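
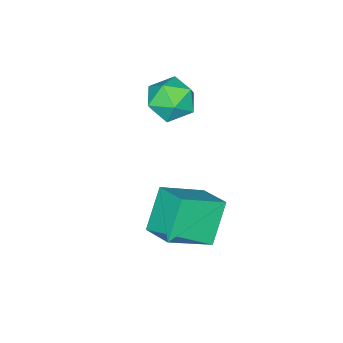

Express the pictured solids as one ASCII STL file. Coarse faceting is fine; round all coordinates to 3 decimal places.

solid 
facet normal -0.586 -0.105 0.804
outer loop
vertex -0.965 2.46 -0.522
vertex -0.51 3.828 -0.011
vertex -2.593 3.399 -1.586
endloop
endfacet
facet normal -0.297 -0.894 -0.334
outer loop
vertex -1.41 3.612 -3.209
vertex -0.965 2.46 -0.522
vertex -2.593 3.399 -1.586
endloop
endfacet
facet normal -0.586 -0.106 0.804
outer loop
vertex -2.593 3.399 -1.586
vertex -0.51 3.828 -0.011
vertex -2.139 4.767 -1.075
endloop
endfacet
facet normal -0.754 0.434 -0.493
outer loop
vertex -2.139 4.767 -1.075
vertex -1.41 3.612 -3.209
vertex -2.593 3.399 -1.586
endloop
endfacet
facet normal 0.754 -0.435 0.493
outer loop
vertex -0.965 2.46 -0.522
vertex 0.673 4.041 -1.634
vertex -0.51 3.828 -0.011
endloop
endfacet
facet normal -0.297 -0.894 -0.334
outer loop
vertex 0.219 2.673 -2.145
vertex -0.965 2.46 -0.522
vertex -1.41 3.612 -3.209
endloop
endfacet
facet normal 0.754 -0.434 0.493
outer loop
vertex 0.219 2.673 -2.145
vertex 0.673 4.041 -1.634
vertex -0.965 2.46 -0.522
endloop
endfacet
facet normal 0.297 0.894 0.334
outer loop
vertex -0.51 3.828 -0.011
vertex 0.673 4.041 -1.634
vertex -2.139 4.767 -1.075
endloop
endfacet
facet normal -0.754 0.435 -0.493
outer loop
vertex -0.955 4.98 -2.698
vertex -1.41 3.612 -3.209
vertex -2.139 4.767 -1.075
endloop
endfacet
facet normal 0.297 0.894 0.334
outer loop
vertex -2.139 4.767 -1.075
vertex 0.673 4.041 -1.634
vertex -0.955 4.98 -2.698
endloop
endfacet
facet normal 0.586 0.105 -0.804
outer loop
vertex -0.955 4.98 -2.698
vertex 0.219 2.673 -2.145
vertex -1.41 3.612 -3.209
endloop
endfacet
facet normal 0.586 0.106 -0.803
outer loop
vertex 0.673 4.041 -1.634
vertex 0.219 2.673 -2.145
vertex -0.955 4.98 -2.698
endloop
endfacet
facet normal -0.333 0.054 0.941
outer loop
vertex -3.902 1.816 2.982
vertex -4.294 0.764 2.904
vertex -3.244 0.948 3.265
endloop
endfacet
facet normal 0.245 0.464 0.851
outer loop
vertex -3.902 1.816 2.982
vertex -3.244 0.948 3.265
vertex -2.819 1.807 2.675
endloop
endfacet
facet normal 0.103 0.936 0.336
outer loop
vertex -3.902 1.816 2.982
vertex -2.819 1.807 2.675
vertex -3.607 2.154 1.95
endloop
endfacet
facet normal -0.563 0.820 0.108
outer loop
vertex -3.902 1.816 2.982
vertex -3.607 2.154 1.95
vertex -4.518 1.51 2.092
endloop
endfacet
facet normal -0.832 0.274 0.482
outer loop
vertex -3.902 1.816 2.982
vertex -4.518 1.51 2.092
vertex -4.294 0.764 2.904
endloop
endfacet
facet normal 0.778 0.046 0.627
outer loop
vertex -2.819 1.807 2.675
vertex -3.244 0.948 3.265
vertex -2.542 0.75 2.408
endloop
endfacet
facet normal -0.157 -0.616 0.772
outer loop
vertex -3.244 0.948 3.265
vertex -4.294 0.764 2.904
vertex -3.453 0.106 2.55
endloop
endfacet
facet normal -0.965 -0.260 0.027
outer loop
vertex -4.294 0.764 2.904
vertex -4.518 1.51 2.092
vertex -4.241 0.453 1.825
endloop
endfacet
facet normal -0.529 0.622 -0.577
outer loop
vertex -4.518 1.51 2.092
vertex -3.607 2.154 1.95
vertex -3.816 1.312 1.235
endloop
endfacet
facet normal 0.547 0.811 -0.207
outer loop
vertex -3.607 2.154 1.95
vertex -2.819 1.807 2.675
vertex -2.766 1.496 1.596
endloop
endfacet
facet normal 0.563 -0.820 -0.108
outer loop
vertex -3.158 0.444 1.518
vertex -2.542 0.75 2.408
vertex -3.453 0.106 2.55
endloop
endfacet
facet normal -0.103 -0.936 -0.336
outer loop
vertex -3.158 0.444 1.518
vertex -3.453 0.106 2.55
vertex -4.241 0.453 1.825
endloop
endfacet
facet normal -0.245 -0.464 -0.851
outer loop
vertex -3.158 0.444 1.518
vertex -4.241 0.453 1.825
vertex -3.816 1.312 1.235
endloop
endfacet
facet normal 0.333 -0.054 -0.941
outer loop
vertex -3.158 0.444 1.518
vertex -3.816 1.312 1.235
vertex -2.766 1.496 1.596
endloop
endfacet
facet normal 0.832 -0.274 -0.482
outer loop
vertex -3.158 0.444 1.518
vertex -2.766 1.496 1.596
vertex -2.542 0.75 2.408
endloop
endfacet
facet normal 0.529 -0.622 0.577
outer loop
vertex -3.453 0.106 2.55
vertex -2.542 0.75 2.408
vertex -3.244 0.948 3.265
endloop
endfacet
facet normal -0.547 -0.811 0.207
outer loop
vertex -4.241 0.453 1.825
vertex -3.453 0.106 2.55
vertex -4.294 0.764 2.904
endloop
endfacet
facet normal -0.778 -0.046 -0.627
outer loop
vertex -3.816 1.312 1.235
vertex -4.241 0.453 1.825
vertex -4.518 1.51 2.092
endloop
endfacet
facet normal 0.157 0.616 -0.772
outer loop
vertex -2.766 1.496 1.596
vertex -3.816 1.312 1.235
vertex -3.607 2.154 1.95
endloop
endfacet
facet normal 0.965 0.260 -0.027
outer loop
vertex -2.542 0.75 2.408
vertex -2.766 1.496 1.596
vertex -2.819 1.807 2.675
endloop
endfacet

endsolid


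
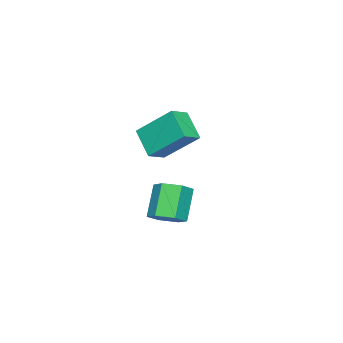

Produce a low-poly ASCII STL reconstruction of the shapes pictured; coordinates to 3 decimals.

solid 
facet normal 0.527 0.092 -0.845
outer loop
vertex 3.324 -0.488 -1.555
vertex 2.602 -0.308 -1.986
vertex 3.06 0.327 -1.631
endloop
endfacet
facet normal 0.792 0.306 0.528
outer loop
vertex 3.324 -0.488 -1.555
vertex 3.06 0.327 -1.631
vertex 2.38 -0.652 -0.043
endloop
endfacet
facet normal 0.793 0.305 0.528
outer loop
vertex 2.38 -0.652 -0.043
vertex 3.06 0.327 -1.631
vertex 2.117 0.163 -0.119
endloop
endfacet
facet normal -0.527 -0.091 0.845
outer loop
vertex 2.38 -0.652 -0.043
vertex 2.117 0.163 -0.119
vertex 1.658 -0.472 -0.474
endloop
endfacet
facet normal 0.527 0.092 -0.845
outer loop
vertex 3.06 0.327 -1.631
vertex 2.602 -0.308 -1.986
vertex 2.338 0.507 -2.062
endloop
endfacet
facet normal 0.131 0.974 0.187
outer loop
vertex 3.06 0.327 -1.631
vertex 2.338 0.507 -2.062
vertex 2.117 0.163 -0.119
endloop
endfacet
facet normal 0.131 0.974 0.187
outer loop
vertex 2.117 0.163 -0.119
vertex 2.338 0.507 -2.062
vertex 1.394 0.343 -0.55
endloop
endfacet
facet normal -0.527 -0.092 0.845
outer loop
vertex 2.117 0.163 -0.119
vertex 1.394 0.343 -0.55
vertex 1.658 -0.472 -0.474
endloop
endfacet
facet normal 0.527 0.092 -0.845
outer loop
vertex 2.338 0.507 -2.062
vertex 2.602 -0.308 -1.986
vertex 1.88 -0.128 -2.417
endloop
endfacet
facet normal -0.662 0.668 -0.341
outer loop
vertex 2.338 0.507 -2.062
vertex 1.88 -0.128 -2.417
vertex 1.394 0.343 -0.55
endloop
endfacet
facet normal -0.662 0.668 -0.341
outer loop
vertex 1.394 0.343 -0.55
vertex 1.88 -0.128 -2.417
vertex 0.936 -0.292 -0.905
endloop
endfacet
facet normal -0.527 -0.092 0.845
outer loop
vertex 1.394 0.343 -0.55
vertex 0.936 -0.292 -0.905
vertex 1.658 -0.472 -0.474
endloop
endfacet
facet normal 0.527 0.091 -0.845
outer loop
vertex 1.88 -0.128 -2.417
vertex 2.602 -0.308 -1.986
vertex 2.143 -0.943 -2.341
endloop
endfacet
facet normal -0.793 -0.305 -0.528
outer loop
vertex 1.88 -0.128 -2.417
vertex 2.143 -0.943 -2.341
vertex 0.936 -0.292 -0.905
endloop
endfacet
facet normal -0.793 -0.306 -0.527
outer loop
vertex 0.936 -0.292 -0.905
vertex 2.143 -0.943 -2.341
vertex 1.2 -1.107 -0.829
endloop
endfacet
facet normal -0.527 -0.092 0.845
outer loop
vertex 0.936 -0.292 -0.905
vertex 1.2 -1.107 -0.829
vertex 1.658 -0.472 -0.474
endloop
endfacet
facet normal 0.527 0.092 -0.845
outer loop
vertex 2.143 -0.943 -2.341
vertex 2.602 -0.308 -1.986
vertex 2.866 -1.123 -1.91
endloop
endfacet
facet normal -0.131 -0.974 -0.187
outer loop
vertex 2.143 -0.943 -2.341
vertex 2.866 -1.123 -1.91
vertex 1.2 -1.107 -0.829
endloop
endfacet
facet normal -0.131 -0.974 -0.187
outer loop
vertex 1.2 -1.107 -0.829
vertex 2.866 -1.123 -1.91
vertex 1.922 -1.287 -0.398
endloop
endfacet
facet normal -0.527 -0.092 0.845
outer loop
vertex 1.2 -1.107 -0.829
vertex 1.922 -1.287 -0.398
vertex 1.658 -0.472 -0.474
endloop
endfacet
facet normal 0.527 0.092 -0.845
outer loop
vertex 2.866 -1.123 -1.91
vertex 2.602 -0.308 -1.986
vertex 3.324 -0.488 -1.555
endloop
endfacet
facet normal 0.662 -0.668 0.341
outer loop
vertex 2.866 -1.123 -1.91
vertex 3.324 -0.488 -1.555
vertex 1.922 -1.287 -0.398
endloop
endfacet
facet normal 0.662 -0.668 0.341
outer loop
vertex 1.922 -1.287 -0.398
vertex 3.324 -0.488 -1.555
vertex 2.38 -0.652 -0.043
endloop
endfacet
facet normal -0.527 -0.092 0.845
outer loop
vertex 1.922 -1.287 -0.398
vertex 2.38 -0.652 -0.043
vertex 1.658 -0.472 -0.474
endloop
endfacet
facet normal -0.421 -0.592 0.687
outer loop
vertex 3.332 0.297 4.565
vertex 2.416 0.55 4.222
vertex 3.392 -1.327 3.203
endloop
endfacet
facet normal 0.907 -0.251 0.339
outer loop
vertex 4.044 -0.41 2.138
vertex 3.332 0.297 4.565
vertex 3.392 -1.327 3.203
endloop
endfacet
facet normal -0.420 -0.592 0.688
outer loop
vertex 3.392 -1.327 3.203
vertex 2.416 0.55 4.222
vertex 2.476 -1.074 2.861
endloop
endfacet
facet normal 0.028 -0.766 -0.642
outer loop
vertex 2.476 -1.074 2.861
vertex 4.044 -0.41 2.138
vertex 3.392 -1.327 3.203
endloop
endfacet
facet normal -0.029 0.766 0.642
outer loop
vertex 3.332 0.297 4.565
vertex 3.068 1.467 3.157
vertex 2.416 0.55 4.222
endloop
endfacet
facet normal 0.907 -0.251 0.339
outer loop
vertex 3.984 1.214 3.499
vertex 3.332 0.297 4.565
vertex 4.044 -0.41 2.138
endloop
endfacet
facet normal -0.028 0.766 0.642
outer loop
vertex 3.984 1.214 3.499
vertex 3.068 1.467 3.157
vertex 3.332 0.297 4.565
endloop
endfacet
facet normal -0.907 0.251 -0.339
outer loop
vertex 2.416 0.55 4.222
vertex 3.068 1.467 3.157
vertex 2.476 -1.074 2.861
endloop
endfacet
facet normal 0.029 -0.766 -0.642
outer loop
vertex 3.128 -0.157 1.795
vertex 4.044 -0.41 2.138
vertex 2.476 -1.074 2.861
endloop
endfacet
facet normal -0.907 0.251 -0.339
outer loop
vertex 2.476 -1.074 2.861
vertex 3.068 1.467 3.157
vertex 3.128 -0.157 1.795
endloop
endfacet
facet normal 0.421 0.592 -0.688
outer loop
vertex 3.128 -0.157 1.795
vertex 3.984 1.214 3.499
vertex 4.044 -0.41 2.138
endloop
endfacet
facet normal 0.420 0.592 -0.688
outer loop
vertex 3.068 1.467 3.157
vertex 3.984 1.214 3.499
vertex 3.128 -0.157 1.795
endloop
endfacet

endsolid


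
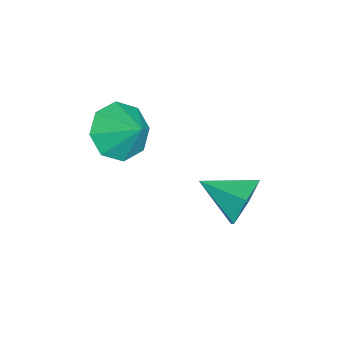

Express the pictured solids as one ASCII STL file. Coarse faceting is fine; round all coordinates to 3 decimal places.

solid 
facet normal -0.476 -0.603 -0.640
outer loop
vertex -0.997 -2.818 -1.183
vertex -1.682 -3.02 -0.484
vertex -1.587 -2.331 -1.203
endloop
endfacet
facet normal 0.624 0.747 -0.228
outer loop
vertex -0.997 -2.818 -1.183
vertex -1.587 -2.331 -1.203
vertex -1.098 -2.28 0.304
endloop
endfacet
facet normal -0.476 -0.603 -0.640
outer loop
vertex -1.587 -2.331 -1.203
vertex -1.682 -3.02 -0.484
vertex -2.233 -2.248 -0.801
endloop
endfacet
facet normal 0.089 0.994 -0.062
outer loop
vertex -1.587 -2.331 -1.203
vertex -2.233 -2.248 -0.801
vertex -1.098 -2.28 0.304
endloop
endfacet
facet normal -0.475 -0.602 -0.642
outer loop
vertex -2.233 -2.248 -0.801
vertex -1.682 -3.02 -0.484
vertex -2.557 -2.618 -0.214
endloop
endfacet
facet normal -0.331 0.870 0.365
outer loop
vertex -2.233 -2.248 -0.801
vertex -2.557 -2.618 -0.214
vertex -1.098 -2.28 0.304
endloop
endfacet
facet normal -0.475 -0.603 -0.641
outer loop
vertex -2.557 -2.618 -0.214
vertex -1.682 -3.02 -0.484
vertex -2.368 -3.223 0.215
endloop
endfacet
facet normal -0.390 0.449 0.804
outer loop
vertex -2.557 -2.618 -0.214
vertex -2.368 -3.223 0.215
vertex -1.098 -2.28 0.304
endloop
endfacet
facet normal -0.476 -0.602 -0.642
outer loop
vertex -2.368 -3.223 0.215
vertex -1.682 -3.02 -0.484
vertex -1.778 -3.71 0.234
endloop
endfacet
facet normal -0.052 -0.024 0.998
outer loop
vertex -2.368 -3.223 0.215
vertex -1.778 -3.71 0.234
vertex -1.098 -2.28 0.304
endloop
endfacet
facet normal -0.476 -0.602 -0.642
outer loop
vertex -1.778 -3.71 0.234
vertex -1.682 -3.02 -0.484
vertex -1.132 -3.793 -0.167
endloop
endfacet
facet normal 0.482 -0.270 0.833
outer loop
vertex -1.778 -3.71 0.234
vertex -1.132 -3.793 -0.167
vertex -1.098 -2.28 0.304
endloop
endfacet
facet normal -0.476 -0.602 -0.641
outer loop
vertex -1.132 -3.793 -0.167
vertex -1.682 -3.02 -0.484
vertex -0.808 -3.423 -0.755
endloop
endfacet
facet normal 0.902 -0.146 0.405
outer loop
vertex -1.132 -3.793 -0.167
vertex -0.808 -3.423 -0.755
vertex -1.098 -2.28 0.304
endloop
endfacet
facet normal -0.476 -0.602 -0.641
outer loop
vertex -0.808 -3.423 -0.755
vertex -1.682 -3.02 -0.484
vertex -0.997 -2.818 -1.183
endloop
endfacet
facet normal 0.961 0.276 -0.034
outer loop
vertex -0.808 -3.423 -0.755
vertex -0.997 -2.818 -1.183
vertex -1.098 -2.28 0.304
endloop
endfacet
facet normal 0.205 0.915 -0.347
outer loop
vertex -0.853 0.755 -2.513
vertex -1.455 0.621 -3.222
vertex -1.756 0.995 -2.413
endloop
endfacet
facet normal 0.066 -0.160 0.985
outer loop
vertex -0.853 0.755 -2.513
vertex -1.756 0.995 -2.413
vertex -1.765 -0.761 -2.698
endloop
endfacet
facet normal 0.205 0.915 -0.347
outer loop
vertex -1.756 0.995 -2.413
vertex -1.455 0.621 -3.222
vertex -2.359 0.861 -3.122
endloop
endfacet
facet normal -0.748 -0.103 0.656
outer loop
vertex -1.756 0.995 -2.413
vertex -2.359 0.861 -3.122
vertex -1.765 -0.761 -2.698
endloop
endfacet
facet normal 0.205 0.915 -0.346
outer loop
vertex -2.359 0.861 -3.122
vertex -1.455 0.621 -3.222
vertex -2.058 0.488 -3.93
endloop
endfacet
facet normal -0.911 -0.377 -0.165
outer loop
vertex -2.359 0.861 -3.122
vertex -2.058 0.488 -3.93
vertex -1.765 -0.761 -2.698
endloop
endfacet
facet normal 0.205 0.915 -0.346
outer loop
vertex -2.058 0.488 -3.93
vertex -1.455 0.621 -3.222
vertex -1.155 0.248 -4.03
endloop
endfacet
facet normal -0.261 -0.708 -0.656
outer loop
vertex -2.058 0.488 -3.93
vertex -1.155 0.248 -4.03
vertex -1.765 -0.761 -2.698
endloop
endfacet
facet normal 0.205 0.915 -0.346
outer loop
vertex -1.155 0.248 -4.03
vertex -1.455 0.621 -3.222
vertex -0.552 0.381 -3.322
endloop
endfacet
facet normal 0.553 -0.766 -0.327
outer loop
vertex -1.155 0.248 -4.03
vertex -0.552 0.381 -3.322
vertex -1.765 -0.761 -2.698
endloop
endfacet
facet normal 0.205 0.915 -0.347
outer loop
vertex -0.552 0.381 -3.322
vertex -1.455 0.621 -3.222
vertex -0.853 0.755 -2.513
endloop
endfacet
facet normal 0.717 -0.492 0.494
outer loop
vertex -0.552 0.381 -3.322
vertex -0.853 0.755 -2.513
vertex -1.765 -0.761 -2.698
endloop
endfacet

endsolid


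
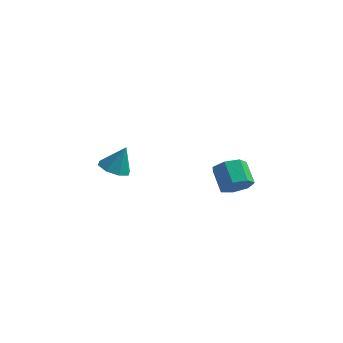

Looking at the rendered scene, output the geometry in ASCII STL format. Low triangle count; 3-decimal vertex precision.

solid 
facet normal 0.547 -0.552 -0.630
outer loop
vertex 4.207 2.562 -0.55
vertex 3.539 2.688 -1.241
vertex 4.316 3.234 -1.044
endloop
endfacet
facet normal 0.827 0.240 0.509
outer loop
vertex 4.207 2.562 -0.55
vertex 4.316 3.234 -1.044
vertex 3.369 3.406 0.413
endloop
endfacet
facet normal 0.827 0.239 0.509
outer loop
vertex 3.369 3.406 0.413
vertex 4.316 3.234 -1.044
vertex 3.479 4.078 -0.081
endloop
endfacet
facet normal -0.547 0.552 0.629
outer loop
vertex 3.369 3.406 0.413
vertex 3.479 4.078 -0.081
vertex 2.701 3.532 -0.279
endloop
endfacet
facet normal 0.547 -0.552 -0.629
outer loop
vertex 4.316 3.234 -1.044
vertex 3.539 2.688 -1.241
vertex 3.84 3.495 -1.687
endloop
endfacet
facet normal 0.617 0.774 -0.142
outer loop
vertex 4.316 3.234 -1.044
vertex 3.84 3.495 -1.687
vertex 3.479 4.078 -0.081
endloop
endfacet
facet normal 0.616 0.775 -0.143
outer loop
vertex 3.479 4.078 -0.081
vertex 3.84 3.495 -1.687
vertex 3.002 4.339 -0.724
endloop
endfacet
facet normal -0.547 0.551 0.630
outer loop
vertex 3.479 4.078 -0.081
vertex 3.002 4.339 -0.724
vertex 2.701 3.532 -0.279
endloop
endfacet
facet normal 0.547 -0.552 -0.629
outer loop
vertex 3.84 3.495 -1.687
vertex 3.539 2.688 -1.241
vertex 3.137 3.149 -1.995
endloop
endfacet
facet normal -0.057 0.726 -0.686
outer loop
vertex 3.84 3.495 -1.687
vertex 3.137 3.149 -1.995
vertex 3.002 4.339 -0.724
endloop
endfacet
facet normal -0.057 0.726 -0.686
outer loop
vertex 3.002 4.339 -0.724
vertex 3.137 3.149 -1.995
vertex 2.3 3.993 -1.032
endloop
endfacet
facet normal -0.548 0.551 0.629
outer loop
vertex 3.002 4.339 -0.724
vertex 2.3 3.993 -1.032
vertex 2.701 3.532 -0.279
endloop
endfacet
facet normal 0.548 -0.551 -0.629
outer loop
vertex 3.137 3.149 -1.995
vertex 3.539 2.688 -1.241
vertex 2.737 2.455 -1.735
endloop
endfacet
facet normal -0.689 0.130 -0.713
outer loop
vertex 3.137 3.149 -1.995
vertex 2.737 2.455 -1.735
vertex 2.3 3.993 -1.032
endloop
endfacet
facet normal -0.688 0.131 -0.713
outer loop
vertex 2.3 3.993 -1.032
vertex 2.737 2.455 -1.735
vertex 1.899 3.299 -0.772
endloop
endfacet
facet normal -0.547 0.552 0.629
outer loop
vertex 2.3 3.993 -1.032
vertex 1.899 3.299 -0.772
vertex 2.701 3.532 -0.279
endloop
endfacet
facet normal 0.548 -0.552 -0.629
outer loop
vertex 2.737 2.455 -1.735
vertex 3.539 2.688 -1.241
vertex 2.94 1.937 -1.103
endloop
endfacet
facet normal -0.801 -0.563 -0.204
outer loop
vertex 2.737 2.455 -1.735
vertex 2.94 1.937 -1.103
vertex 1.899 3.299 -0.772
endloop
endfacet
facet normal -0.801 -0.563 -0.203
outer loop
vertex 1.899 3.299 -0.772
vertex 2.94 1.937 -1.103
vertex 2.103 2.781 -0.141
endloop
endfacet
facet normal -0.547 0.551 0.630
outer loop
vertex 1.899 3.299 -0.772
vertex 2.103 2.781 -0.141
vertex 2.701 3.532 -0.279
endloop
endfacet
facet normal 0.547 -0.552 -0.630
outer loop
vertex 2.94 1.937 -1.103
vertex 3.539 2.688 -1.241
vertex 3.595 1.984 -0.576
endloop
endfacet
facet normal -0.310 -0.832 0.460
outer loop
vertex 2.94 1.937 -1.103
vertex 3.595 1.984 -0.576
vertex 2.103 2.781 -0.141
endloop
endfacet
facet normal -0.310 -0.832 0.460
outer loop
vertex 2.103 2.781 -0.141
vertex 3.595 1.984 -0.576
vertex 2.757 2.829 0.387
endloop
endfacet
facet normal -0.548 0.552 0.629
outer loop
vertex 2.103 2.781 -0.141
vertex 2.757 2.829 0.387
vertex 2.701 3.532 -0.279
endloop
endfacet
facet normal 0.547 -0.551 -0.630
outer loop
vertex 3.595 1.984 -0.576
vertex 3.539 2.688 -1.241
vertex 4.207 2.562 -0.55
endloop
endfacet
facet normal 0.415 -0.474 0.777
outer loop
vertex 3.595 1.984 -0.576
vertex 4.207 2.562 -0.55
vertex 2.757 2.829 0.387
endloop
endfacet
facet normal 0.414 -0.475 0.777
outer loop
vertex 2.757 2.829 0.387
vertex 4.207 2.562 -0.55
vertex 3.369 3.406 0.413
endloop
endfacet
facet normal -0.547 0.552 0.629
outer loop
vertex 2.757 2.829 0.387
vertex 3.369 3.406 0.413
vertex 2.701 3.532 -0.279
endloop
endfacet
facet normal -0.334 -0.226 -0.915
outer loop
vertex -3.078 3.378 -1.935
vertex -3.724 2.767 -1.548
vertex -3.724 3.709 -1.781
endloop
endfacet
facet normal 0.475 0.872 0.120
outer loop
vertex -3.078 3.378 -1.935
vertex -3.724 3.709 -1.781
vertex -3.156 3.153 0.008
endloop
endfacet
facet normal -0.334 -0.226 -0.915
outer loop
vertex -3.724 3.709 -1.781
vertex -3.724 2.767 -1.548
vertex -4.371 3.488 -1.49
endloop
endfacet
facet normal -0.164 0.926 0.340
outer loop
vertex -3.724 3.709 -1.781
vertex -4.371 3.488 -1.49
vertex -3.156 3.153 0.008
endloop
endfacet
facet normal -0.335 -0.227 -0.915
outer loop
vertex -4.371 3.488 -1.49
vertex -3.724 2.767 -1.548
vertex -4.638 2.845 -1.233
endloop
endfacet
facet normal -0.615 0.499 0.610
outer loop
vertex -4.371 3.488 -1.49
vertex -4.638 2.845 -1.233
vertex -3.156 3.153 0.008
endloop
endfacet
facet normal -0.335 -0.227 -0.915
outer loop
vertex -4.638 2.845 -1.233
vertex -3.724 2.767 -1.548
vertex -4.371 2.157 -1.16
endloop
endfacet
facet normal -0.615 -0.157 0.773
outer loop
vertex -4.638 2.845 -1.233
vertex -4.371 2.157 -1.16
vertex -3.156 3.153 0.008
endloop
endfacet
facet normal -0.334 -0.227 -0.915
outer loop
vertex -4.371 2.157 -1.16
vertex -3.724 2.767 -1.548
vertex -3.724 1.826 -1.314
endloop
endfacet
facet normal -0.163 -0.660 0.733
outer loop
vertex -4.371 2.157 -1.16
vertex -3.724 1.826 -1.314
vertex -3.156 3.153 0.008
endloop
endfacet
facet normal -0.334 -0.227 -0.915
outer loop
vertex -3.724 1.826 -1.314
vertex -3.724 2.767 -1.548
vertex -3.078 2.047 -1.605
endloop
endfacet
facet normal 0.476 -0.715 0.513
outer loop
vertex -3.724 1.826 -1.314
vertex -3.078 2.047 -1.605
vertex -3.156 3.153 0.008
endloop
endfacet
facet normal -0.334 -0.227 -0.915
outer loop
vertex -3.078 2.047 -1.605
vertex -3.724 2.767 -1.548
vertex -2.81 2.689 -1.862
endloop
endfacet
facet normal 0.926 -0.289 0.243
outer loop
vertex -3.078 2.047 -1.605
vertex -2.81 2.689 -1.862
vertex -3.156 3.153 0.008
endloop
endfacet
facet normal -0.334 -0.227 -0.915
outer loop
vertex -2.81 2.689 -1.862
vertex -3.724 2.767 -1.548
vertex -3.078 3.378 -1.935
endloop
endfacet
facet normal 0.926 0.369 0.080
outer loop
vertex -2.81 2.689 -1.862
vertex -3.078 3.378 -1.935
vertex -3.156 3.153 0.008
endloop
endfacet

endsolid


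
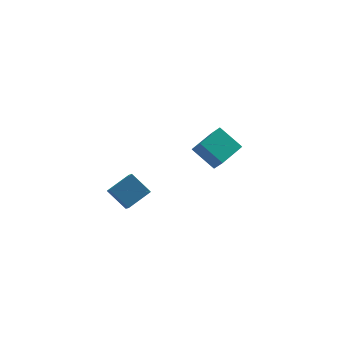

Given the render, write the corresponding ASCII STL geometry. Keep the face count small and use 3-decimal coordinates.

solid 
facet normal -0.526 0.602 0.601
outer loop
vertex 2.262 1.805 -2.805
vertex 3.846 2.881 -2.497
vertex 1.986 2.471 -3.713
endloop
endfacet
facet normal -0.817 -0.555 -0.159
outer loop
vertex 2.974 1.339 -4.843
vertex 2.262 1.805 -2.805
vertex 1.986 2.471 -3.713
endloop
endfacet
facet normal -0.526 0.602 0.601
outer loop
vertex 1.986 2.471 -3.713
vertex 3.846 2.881 -2.497
vertex 3.57 3.547 -3.405
endloop
endfacet
facet normal -0.238 0.574 -0.783
outer loop
vertex 3.57 3.547 -3.405
vertex 2.974 1.339 -4.843
vertex 1.986 2.471 -3.713
endloop
endfacet
facet normal 0.238 -0.574 0.783
outer loop
vertex 2.262 1.805 -2.805
vertex 4.834 1.749 -3.627
vertex 3.846 2.881 -2.497
endloop
endfacet
facet normal -0.817 -0.555 -0.159
outer loop
vertex 3.25 0.673 -3.935
vertex 2.262 1.805 -2.805
vertex 2.974 1.339 -4.843
endloop
endfacet
facet normal 0.238 -0.574 0.783
outer loop
vertex 3.25 0.673 -3.935
vertex 4.834 1.749 -3.627
vertex 2.262 1.805 -2.805
endloop
endfacet
facet normal 0.817 0.555 0.159
outer loop
vertex 3.846 2.881 -2.497
vertex 4.834 1.749 -3.627
vertex 3.57 3.547 -3.405
endloop
endfacet
facet normal -0.238 0.574 -0.783
outer loop
vertex 4.558 2.415 -4.535
vertex 2.974 1.339 -4.843
vertex 3.57 3.547 -3.405
endloop
endfacet
facet normal 0.817 0.555 0.159
outer loop
vertex 3.57 3.547 -3.405
vertex 4.834 1.749 -3.627
vertex 4.558 2.415 -4.535
endloop
endfacet
facet normal 0.526 -0.602 -0.601
outer loop
vertex 4.558 2.415 -4.535
vertex 3.25 0.673 -3.935
vertex 2.974 1.339 -4.843
endloop
endfacet
facet normal 0.526 -0.602 -0.601
outer loop
vertex 4.834 1.749 -3.627
vertex 3.25 0.673 -3.935
vertex 4.558 2.415 -4.535
endloop
endfacet
facet normal -0.497 0.599 0.628
outer loop
vertex -4.615 -3.315 -1.393
vertex -3.233 -2.882 -0.713
vertex -4.507 -2.358 -2.221
endloop
endfacet
facet normal -0.864 -0.271 -0.425
outer loop
vertex -3.727 -3.298 -3.207
vertex -4.615 -3.315 -1.393
vertex -4.507 -2.358 -2.221
endloop
endfacet
facet normal -0.497 0.599 0.628
outer loop
vertex -4.507 -2.358 -2.221
vertex -3.233 -2.882 -0.713
vertex -3.126 -1.925 -1.541
endloop
endfacet
facet normal 0.085 0.754 -0.652
outer loop
vertex -3.126 -1.925 -1.541
vertex -3.727 -3.298 -3.207
vertex -4.507 -2.358 -2.221
endloop
endfacet
facet normal -0.085 -0.754 0.652
outer loop
vertex -4.615 -3.315 -1.393
vertex -2.453 -3.822 -1.699
vertex -3.233 -2.882 -0.713
endloop
endfacet
facet normal -0.863 -0.271 -0.425
outer loop
vertex -3.834 -4.255 -2.379
vertex -4.615 -3.315 -1.393
vertex -3.727 -3.298 -3.207
endloop
endfacet
facet normal -0.085 -0.754 0.652
outer loop
vertex -3.834 -4.255 -2.379
vertex -2.453 -3.822 -1.699
vertex -4.615 -3.315 -1.393
endloop
endfacet
facet normal 0.864 0.271 0.425
outer loop
vertex -3.233 -2.882 -0.713
vertex -2.453 -3.822 -1.699
vertex -3.126 -1.925 -1.541
endloop
endfacet
facet normal 0.084 0.754 -0.652
outer loop
vertex -2.345 -2.865 -2.527
vertex -3.727 -3.298 -3.207
vertex -3.126 -1.925 -1.541
endloop
endfacet
facet normal 0.863 0.271 0.426
outer loop
vertex -3.126 -1.925 -1.541
vertex -2.453 -3.822 -1.699
vertex -2.345 -2.865 -2.527
endloop
endfacet
facet normal 0.497 -0.599 -0.628
outer loop
vertex -2.345 -2.865 -2.527
vertex -3.834 -4.255 -2.379
vertex -3.727 -3.298 -3.207
endloop
endfacet
facet normal 0.497 -0.599 -0.628
outer loop
vertex -2.453 -3.822 -1.699
vertex -3.834 -4.255 -2.379
vertex -2.345 -2.865 -2.527
endloop
endfacet

endsolid


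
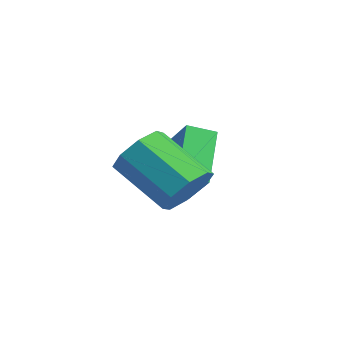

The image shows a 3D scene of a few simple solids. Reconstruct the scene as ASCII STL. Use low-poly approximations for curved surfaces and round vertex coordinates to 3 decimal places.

solid 
facet normal 0.839 0.199 -0.506
outer loop
vertex -0.659 -3.301 -1.529
vertex -1.163 -2.938 -2.221
vertex -0.774 -2.604 -1.445
endloop
endfacet
facet normal 0.520 -0.017 0.854
outer loop
vertex -0.659 -3.301 -1.529
vertex -0.774 -2.604 -1.445
vertex -2.353 -3.706 -0.507
endloop
endfacet
facet normal 0.519 -0.017 0.855
outer loop
vertex -2.353 -3.706 -0.507
vertex -0.774 -2.604 -1.445
vertex -2.469 -3.009 -0.423
endloop
endfacet
facet normal -0.839 -0.201 0.506
outer loop
vertex -2.353 -3.706 -0.507
vertex -2.469 -3.009 -0.423
vertex -2.857 -3.342 -1.199
endloop
endfacet
facet normal 0.839 0.200 -0.506
outer loop
vertex -0.774 -2.604 -1.445
vertex -1.163 -2.938 -2.221
vertex -1.117 -2.102 -1.815
endloop
endfacet
facet normal 0.253 0.680 0.688
outer loop
vertex -0.774 -2.604 -1.445
vertex -1.117 -2.102 -1.815
vertex -2.469 -3.009 -0.423
endloop
endfacet
facet normal 0.253 0.680 0.688
outer loop
vertex -2.469 -3.009 -0.423
vertex -1.117 -2.102 -1.815
vertex -2.812 -2.507 -0.793
endloop
endfacet
facet normal -0.839 -0.201 0.506
outer loop
vertex -2.469 -3.009 -0.423
vertex -2.812 -2.507 -0.793
vertex -2.857 -3.342 -1.199
endloop
endfacet
facet normal 0.839 0.200 -0.506
outer loop
vertex -1.117 -2.102 -1.815
vertex -1.163 -2.938 -2.221
vertex -1.487 -2.09 -2.423
endloop
endfacet
facet normal -0.163 0.980 0.118
outer loop
vertex -1.117 -2.102 -1.815
vertex -1.487 -2.09 -2.423
vertex -2.812 -2.507 -0.793
endloop
endfacet
facet normal -0.162 0.980 0.119
outer loop
vertex -2.812 -2.507 -0.793
vertex -1.487 -2.09 -2.423
vertex -3.182 -2.494 -1.401
endloop
endfacet
facet normal -0.839 -0.201 0.506
outer loop
vertex -2.812 -2.507 -0.793
vertex -3.182 -2.494 -1.401
vertex -2.857 -3.342 -1.199
endloop
endfacet
facet normal 0.839 0.200 -0.506
outer loop
vertex -1.487 -2.09 -2.423
vertex -1.163 -2.938 -2.221
vertex -1.667 -2.574 -2.913
endloop
endfacet
facet normal -0.482 0.705 -0.520
outer loop
vertex -1.487 -2.09 -2.423
vertex -1.667 -2.574 -2.913
vertex -3.182 -2.494 -1.401
endloop
endfacet
facet normal -0.483 0.704 -0.521
outer loop
vertex -3.182 -2.494 -1.401
vertex -1.667 -2.574 -2.913
vertex -3.361 -2.979 -1.891
endloop
endfacet
facet normal -0.839 -0.201 0.506
outer loop
vertex -3.182 -2.494 -1.401
vertex -3.361 -2.979 -1.891
vertex -2.857 -3.342 -1.199
endloop
endfacet
facet normal 0.839 0.201 -0.506
outer loop
vertex -1.667 -2.574 -2.913
vertex -1.163 -2.938 -2.221
vertex -1.551 -3.271 -2.997
endloop
endfacet
facet normal -0.519 0.017 -0.854
outer loop
vertex -1.667 -2.574 -2.913
vertex -1.551 -3.271 -2.997
vertex -3.361 -2.979 -1.891
endloop
endfacet
facet normal -0.519 0.017 -0.854
outer loop
vertex -3.361 -2.979 -1.891
vertex -1.551 -3.271 -2.997
vertex -3.246 -3.676 -1.975
endloop
endfacet
facet normal -0.839 -0.199 0.506
outer loop
vertex -3.361 -2.979 -1.891
vertex -3.246 -3.676 -1.975
vertex -2.857 -3.342 -1.199
endloop
endfacet
facet normal 0.839 0.201 -0.506
outer loop
vertex -1.551 -3.271 -2.997
vertex -1.163 -2.938 -2.221
vertex -1.208 -3.773 -2.627
endloop
endfacet
facet normal -0.253 -0.680 -0.688
outer loop
vertex -1.551 -3.271 -2.997
vertex -1.208 -3.773 -2.627
vertex -3.246 -3.676 -1.975
endloop
endfacet
facet normal -0.253 -0.680 -0.688
outer loop
vertex -3.246 -3.676 -1.975
vertex -1.208 -3.773 -2.627
vertex -2.903 -4.178 -1.605
endloop
endfacet
facet normal -0.839 -0.200 0.506
outer loop
vertex -3.246 -3.676 -1.975
vertex -2.903 -4.178 -1.605
vertex -2.857 -3.342 -1.199
endloop
endfacet
facet normal 0.839 0.201 -0.506
outer loop
vertex -1.208 -3.773 -2.627
vertex -1.163 -2.938 -2.221
vertex -0.838 -3.786 -2.019
endloop
endfacet
facet normal 0.162 -0.980 -0.120
outer loop
vertex -1.208 -3.773 -2.627
vertex -0.838 -3.786 -2.019
vertex -2.903 -4.178 -1.605
endloop
endfacet
facet normal 0.162 -0.980 -0.118
outer loop
vertex -2.903 -4.178 -1.605
vertex -0.838 -3.786 -2.019
vertex -2.533 -4.19 -0.997
endloop
endfacet
facet normal -0.839 -0.200 0.506
outer loop
vertex -2.903 -4.178 -1.605
vertex -2.533 -4.19 -0.997
vertex -2.857 -3.342 -1.199
endloop
endfacet
facet normal 0.839 0.201 -0.506
outer loop
vertex -0.838 -3.786 -2.019
vertex -1.163 -2.938 -2.221
vertex -0.659 -3.301 -1.529
endloop
endfacet
facet normal 0.482 -0.704 0.521
outer loop
vertex -0.838 -3.786 -2.019
vertex -0.659 -3.301 -1.529
vertex -2.533 -4.19 -0.997
endloop
endfacet
facet normal 0.482 -0.705 0.520
outer loop
vertex -2.533 -4.19 -0.997
vertex -0.659 -3.301 -1.529
vertex -2.353 -3.706 -0.507
endloop
endfacet
facet normal -0.839 -0.200 0.506
outer loop
vertex -2.533 -4.19 -0.997
vertex -2.353 -3.706 -0.507
vertex -2.857 -3.342 -1.199
endloop
endfacet
facet normal -0.488 -0.802 0.344
outer loop
vertex -3.093 -1.795 -2.839
vertex -4.212 -0.6 -1.639
vertex -4.217 -1.63 -4.051
endloop
endfacet
facet normal 0.551 -0.589 -0.591
outer loop
vertex -3.748 -0.86 -4.381
vertex -3.093 -1.795 -2.839
vertex -4.217 -1.63 -4.051
endloop
endfacet
facet normal -0.488 -0.802 0.344
outer loop
vertex -4.217 -1.63 -4.051
vertex -4.212 -0.6 -1.639
vertex -5.335 -0.435 -2.85
endloop
endfacet
facet normal -0.677 0.100 -0.729
outer loop
vertex -5.335 -0.435 -2.85
vertex -3.748 -0.86 -4.381
vertex -4.217 -1.63 -4.051
endloop
endfacet
facet normal 0.676 -0.099 0.730
outer loop
vertex -3.093 -1.795 -2.839
vertex -3.743 0.17 -1.969
vertex -4.212 -0.6 -1.639
endloop
endfacet
facet normal 0.551 -0.589 -0.591
outer loop
vertex -2.625 -1.025 -3.17
vertex -3.093 -1.795 -2.839
vertex -3.748 -0.86 -4.381
endloop
endfacet
facet normal 0.678 -0.099 0.729
outer loop
vertex -2.625 -1.025 -3.17
vertex -3.743 0.17 -1.969
vertex -3.093 -1.795 -2.839
endloop
endfacet
facet normal -0.551 0.589 0.591
outer loop
vertex -4.212 -0.6 -1.639
vertex -3.743 0.17 -1.969
vertex -5.335 -0.435 -2.85
endloop
endfacet
facet normal -0.677 0.098 -0.729
outer loop
vertex -4.867 0.335 -3.181
vertex -3.748 -0.86 -4.381
vertex -5.335 -0.435 -2.85
endloop
endfacet
facet normal -0.551 0.589 0.591
outer loop
vertex -5.335 -0.435 -2.85
vertex -3.743 0.17 -1.969
vertex -4.867 0.335 -3.181
endloop
endfacet
facet normal 0.488 0.802 -0.344
outer loop
vertex -4.867 0.335 -3.181
vertex -2.625 -1.025 -3.17
vertex -3.748 -0.86 -4.381
endloop
endfacet
facet normal 0.488 0.802 -0.344
outer loop
vertex -3.743 0.17 -1.969
vertex -2.625 -1.025 -3.17
vertex -4.867 0.335 -3.181
endloop
endfacet

endsolid


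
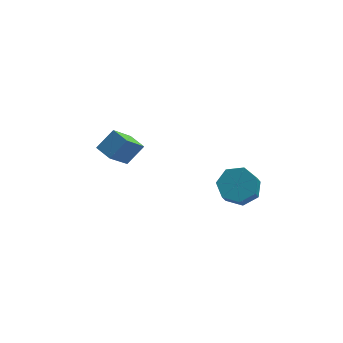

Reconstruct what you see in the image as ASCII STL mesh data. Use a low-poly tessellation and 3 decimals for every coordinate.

solid 
facet normal 0.155 0.600 -0.785
outer loop
vertex 3.108 -1.333 0.763
vertex 2.241 -1.495 0.468
vertex 2.544 -0.826 1.039
endloop
endfacet
facet normal 0.698 0.496 0.516
outer loop
vertex 3.108 -1.333 0.763
vertex 2.544 -0.826 1.039
vertex 2.946 -1.963 1.587
endloop
endfacet
facet normal 0.698 0.496 0.517
outer loop
vertex 2.946 -1.963 1.587
vertex 2.544 -0.826 1.039
vertex 2.381 -1.456 1.863
endloop
endfacet
facet normal -0.155 -0.600 0.785
outer loop
vertex 2.946 -1.963 1.587
vertex 2.381 -1.456 1.863
vertex 2.079 -2.125 1.292
endloop
endfacet
facet normal 0.155 0.600 -0.785
outer loop
vertex 2.544 -0.826 1.039
vertex 2.241 -1.495 0.468
vertex 1.752 -0.823 0.885
endloop
endfacet
facet normal -0.112 0.800 0.590
outer loop
vertex 2.544 -0.826 1.039
vertex 1.752 -0.823 0.885
vertex 2.381 -1.456 1.863
endloop
endfacet
facet normal -0.112 0.800 0.590
outer loop
vertex 2.381 -1.456 1.863
vertex 1.752 -0.823 0.885
vertex 1.589 -1.453 1.709
endloop
endfacet
facet normal -0.155 -0.600 0.785
outer loop
vertex 2.381 -1.456 1.863
vertex 1.589 -1.453 1.709
vertex 2.079 -2.125 1.292
endloop
endfacet
facet normal 0.155 0.600 -0.785
outer loop
vertex 1.752 -0.823 0.885
vertex 2.241 -1.495 0.468
vertex 1.328 -1.326 0.417
endloop
endfacet
facet normal -0.837 0.502 0.218
outer loop
vertex 1.752 -0.823 0.885
vertex 1.328 -1.326 0.417
vertex 1.589 -1.453 1.709
endloop
endfacet
facet normal -0.837 0.501 0.218
outer loop
vertex 1.589 -1.453 1.709
vertex 1.328 -1.326 0.417
vertex 1.166 -1.956 1.241
endloop
endfacet
facet normal -0.155 -0.600 0.785
outer loop
vertex 1.589 -1.453 1.709
vertex 1.166 -1.956 1.241
vertex 2.079 -2.125 1.292
endloop
endfacet
facet normal 0.155 0.600 -0.785
outer loop
vertex 1.328 -1.326 0.417
vertex 2.241 -1.495 0.468
vertex 1.592 -1.956 -0.013
endloop
endfacet
facet normal -0.932 -0.175 -0.317
outer loop
vertex 1.328 -1.326 0.417
vertex 1.592 -1.956 -0.013
vertex 1.166 -1.956 1.241
endloop
endfacet
facet normal -0.932 -0.175 -0.317
outer loop
vertex 1.166 -1.956 1.241
vertex 1.592 -1.956 -0.013
vertex 1.43 -2.586 0.811
endloop
endfacet
facet normal -0.155 -0.600 0.785
outer loop
vertex 1.166 -1.956 1.241
vertex 1.43 -2.586 0.811
vertex 2.079 -2.125 1.292
endloop
endfacet
facet normal 0.156 0.600 -0.785
outer loop
vertex 1.592 -1.956 -0.013
vertex 2.241 -1.495 0.468
vertex 2.345 -2.239 -0.08
endloop
endfacet
facet normal -0.325 -0.719 -0.614
outer loop
vertex 1.592 -1.956 -0.013
vertex 2.345 -2.239 -0.08
vertex 1.43 -2.586 0.811
endloop
endfacet
facet normal -0.325 -0.719 -0.614
outer loop
vertex 1.43 -2.586 0.811
vertex 2.345 -2.239 -0.08
vertex 2.183 -2.869 0.744
endloop
endfacet
facet normal -0.156 -0.600 0.785
outer loop
vertex 1.43 -2.586 0.811
vertex 2.183 -2.869 0.744
vertex 2.079 -2.125 1.292
endloop
endfacet
facet normal 0.154 0.600 -0.785
outer loop
vertex 2.345 -2.239 -0.08
vertex 2.241 -1.495 0.468
vertex 3.02 -1.961 0.265
endloop
endfacet
facet normal 0.527 -0.722 -0.449
outer loop
vertex 2.345 -2.239 -0.08
vertex 3.02 -1.961 0.265
vertex 2.183 -2.869 0.744
endloop
endfacet
facet normal 0.526 -0.722 -0.449
outer loop
vertex 2.183 -2.869 0.744
vertex 3.02 -1.961 0.265
vertex 2.857 -2.592 1.089
endloop
endfacet
facet normal -0.155 -0.600 0.785
outer loop
vertex 2.183 -2.869 0.744
vertex 2.857 -2.592 1.089
vertex 2.079 -2.125 1.292
endloop
endfacet
facet normal 0.155 0.600 -0.785
outer loop
vertex 3.02 -1.961 0.265
vertex 2.241 -1.495 0.468
vertex 3.108 -1.333 0.763
endloop
endfacet
facet normal 0.982 -0.181 0.055
outer loop
vertex 3.02 -1.961 0.265
vertex 3.108 -1.333 0.763
vertex 2.857 -2.592 1.089
endloop
endfacet
facet normal 0.982 -0.182 0.054
outer loop
vertex 2.857 -2.592 1.089
vertex 3.108 -1.333 0.763
vertex 2.946 -1.963 1.587
endloop
endfacet
facet normal -0.155 -0.600 0.785
outer loop
vertex 2.857 -2.592 1.089
vertex 2.946 -1.963 1.587
vertex 2.079 -2.125 1.292
endloop
endfacet
facet normal -0.617 -0.420 -0.666
outer loop
vertex -3.673 2.373 -1.002
vertex -4.324 3.041 -0.82
vertex -2.932 3.47 -2.379
endloop
endfacet
facet normal 0.685 -0.703 -0.191
outer loop
vertex -2.156 3.999 -1.54
vertex -3.673 2.373 -1.002
vertex -2.932 3.47 -2.379
endloop
endfacet
facet normal -0.617 -0.420 -0.666
outer loop
vertex -2.932 3.47 -2.379
vertex -4.324 3.041 -0.82
vertex -3.583 4.138 -2.197
endloop
endfacet
facet normal 0.388 0.574 -0.721
outer loop
vertex -3.583 4.138 -2.197
vertex -2.156 3.999 -1.54
vertex -2.932 3.47 -2.379
endloop
endfacet
facet normal -0.388 -0.574 0.721
outer loop
vertex -3.673 2.373 -1.002
vertex -3.548 3.57 0.019
vertex -4.324 3.041 -0.82
endloop
endfacet
facet normal 0.685 -0.703 -0.191
outer loop
vertex -2.897 2.902 -0.163
vertex -3.673 2.373 -1.002
vertex -2.156 3.999 -1.54
endloop
endfacet
facet normal -0.388 -0.574 0.721
outer loop
vertex -2.897 2.902 -0.163
vertex -3.548 3.57 0.019
vertex -3.673 2.373 -1.002
endloop
endfacet
facet normal -0.685 0.703 0.191
outer loop
vertex -4.324 3.041 -0.82
vertex -3.548 3.57 0.019
vertex -3.583 4.138 -2.197
endloop
endfacet
facet normal 0.388 0.574 -0.721
outer loop
vertex -2.807 4.667 -1.358
vertex -2.156 3.999 -1.54
vertex -3.583 4.138 -2.197
endloop
endfacet
facet normal -0.685 0.703 0.191
outer loop
vertex -3.583 4.138 -2.197
vertex -3.548 3.57 0.019
vertex -2.807 4.667 -1.358
endloop
endfacet
facet normal 0.617 0.420 0.666
outer loop
vertex -2.807 4.667 -1.358
vertex -2.897 2.902 -0.163
vertex -2.156 3.999 -1.54
endloop
endfacet
facet normal 0.617 0.420 0.666
outer loop
vertex -3.548 3.57 0.019
vertex -2.897 2.902 -0.163
vertex -2.807 4.667 -1.358
endloop
endfacet

endsolid


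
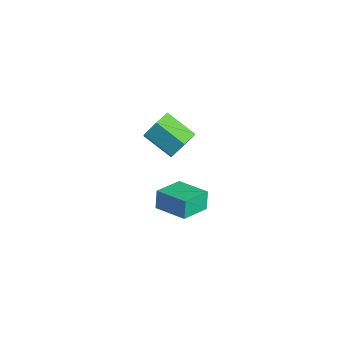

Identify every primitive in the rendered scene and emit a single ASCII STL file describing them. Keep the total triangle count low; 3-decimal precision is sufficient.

solid 
facet normal -0.936 -0.305 -0.175
outer loop
vertex 1.75 2.748 -2.634
vertex 1.274 4.525 -3.184
vertex 2.057 2.472 -3.793
endloop
endfacet
facet normal 0.248 -0.925 0.286
outer loop
vertex 3.966 3.095 -3.436
vertex 1.75 2.748 -2.634
vertex 2.057 2.472 -3.793
endloop
endfacet
facet normal -0.936 -0.305 -0.174
outer loop
vertex 2.057 2.472 -3.793
vertex 1.274 4.525 -3.184
vertex 1.58 4.249 -4.343
endloop
endfacet
facet normal 0.249 -0.225 -0.942
outer loop
vertex 1.58 4.249 -4.343
vertex 3.966 3.095 -3.436
vertex 2.057 2.472 -3.793
endloop
endfacet
facet normal -0.249 0.225 0.942
outer loop
vertex 1.75 2.748 -2.634
vertex 3.183 5.148 -2.827
vertex 1.274 4.525 -3.184
endloop
endfacet
facet normal 0.248 -0.925 0.286
outer loop
vertex 3.66 3.371 -2.277
vertex 1.75 2.748 -2.634
vertex 3.966 3.095 -3.436
endloop
endfacet
facet normal -0.249 0.225 0.942
outer loop
vertex 3.66 3.371 -2.277
vertex 3.183 5.148 -2.827
vertex 1.75 2.748 -2.634
endloop
endfacet
facet normal -0.249 0.925 -0.286
outer loop
vertex 1.274 4.525 -3.184
vertex 3.183 5.148 -2.827
vertex 1.58 4.249 -4.343
endloop
endfacet
facet normal 0.249 -0.225 -0.942
outer loop
vertex 3.49 4.872 -3.986
vertex 3.966 3.095 -3.436
vertex 1.58 4.249 -4.343
endloop
endfacet
facet normal -0.248 0.925 -0.286
outer loop
vertex 1.58 4.249 -4.343
vertex 3.183 5.148 -2.827
vertex 3.49 4.872 -3.986
endloop
endfacet
facet normal 0.936 0.305 0.175
outer loop
vertex 3.49 4.872 -3.986
vertex 3.66 3.371 -2.277
vertex 3.966 3.095 -3.436
endloop
endfacet
facet normal 0.936 0.305 0.175
outer loop
vertex 3.183 5.148 -2.827
vertex 3.66 3.371 -2.277
vertex 3.49 4.872 -3.986
endloop
endfacet
facet normal 0.815 0.355 -0.457
outer loop
vertex 4.315 2.849 3.765
vertex 3.723 3.17 2.959
vertex 3.898 3.813 3.771
endloop
endfacet
facet normal 0.422 0.177 0.889
outer loop
vertex 4.315 2.849 3.765
vertex 3.898 3.813 3.771
vertex 2.71 2.148 4.666
endloop
endfacet
facet normal 0.423 0.176 0.889
outer loop
vertex 2.71 2.148 4.666
vertex 3.898 3.813 3.771
vertex 2.293 3.112 4.673
endloop
endfacet
facet normal -0.815 -0.356 0.458
outer loop
vertex 2.71 2.148 4.666
vertex 2.293 3.112 4.673
vertex 2.117 2.47 3.861
endloop
endfacet
facet normal 0.815 0.356 -0.457
outer loop
vertex 3.898 3.813 3.771
vertex 3.723 3.17 2.959
vertex 3.306 4.134 2.966
endloop
endfacet
facet normal -0.133 0.883 0.450
outer loop
vertex 3.898 3.813 3.771
vertex 3.306 4.134 2.966
vertex 2.293 3.112 4.673
endloop
endfacet
facet normal -0.133 0.883 0.450
outer loop
vertex 2.293 3.112 4.673
vertex 3.306 4.134 2.966
vertex 1.7 3.433 3.867
endloop
endfacet
facet normal -0.815 -0.356 0.458
outer loop
vertex 2.293 3.112 4.673
vertex 1.7 3.433 3.867
vertex 2.117 2.47 3.861
endloop
endfacet
facet normal 0.815 0.356 -0.458
outer loop
vertex 3.306 4.134 2.966
vertex 3.723 3.17 2.959
vertex 3.13 3.492 2.154
endloop
endfacet
facet normal -0.555 0.707 -0.439
outer loop
vertex 3.306 4.134 2.966
vertex 3.13 3.492 2.154
vertex 1.7 3.433 3.867
endloop
endfacet
facet normal -0.555 0.707 -0.439
outer loop
vertex 1.7 3.433 3.867
vertex 3.13 3.492 2.154
vertex 1.525 2.791 3.055
endloop
endfacet
facet normal -0.815 -0.356 0.457
outer loop
vertex 1.7 3.433 3.867
vertex 1.525 2.791 3.055
vertex 2.117 2.47 3.861
endloop
endfacet
facet normal 0.815 0.356 -0.458
outer loop
vertex 3.13 3.492 2.154
vertex 3.723 3.17 2.959
vertex 3.547 2.528 2.147
endloop
endfacet
facet normal -0.422 -0.176 -0.889
outer loop
vertex 3.13 3.492 2.154
vertex 3.547 2.528 2.147
vertex 1.525 2.791 3.055
endloop
endfacet
facet normal -0.422 -0.177 -0.889
outer loop
vertex 1.525 2.791 3.055
vertex 3.547 2.528 2.147
vertex 1.942 1.827 3.049
endloop
endfacet
facet normal -0.815 -0.355 0.457
outer loop
vertex 1.525 2.791 3.055
vertex 1.942 1.827 3.049
vertex 2.117 2.47 3.861
endloop
endfacet
facet normal 0.815 0.356 -0.458
outer loop
vertex 3.547 2.528 2.147
vertex 3.723 3.17 2.959
vertex 4.14 2.207 2.953
endloop
endfacet
facet normal 0.133 -0.883 -0.450
outer loop
vertex 3.547 2.528 2.147
vertex 4.14 2.207 2.953
vertex 1.942 1.827 3.049
endloop
endfacet
facet normal 0.133 -0.883 -0.450
outer loop
vertex 1.942 1.827 3.049
vertex 4.14 2.207 2.953
vertex 2.534 1.506 3.854
endloop
endfacet
facet normal -0.815 -0.356 0.457
outer loop
vertex 1.942 1.827 3.049
vertex 2.534 1.506 3.854
vertex 2.117 2.47 3.861
endloop
endfacet
facet normal 0.815 0.356 -0.457
outer loop
vertex 4.14 2.207 2.953
vertex 3.723 3.17 2.959
vertex 4.315 2.849 3.765
endloop
endfacet
facet normal 0.555 -0.707 0.439
outer loop
vertex 4.14 2.207 2.953
vertex 4.315 2.849 3.765
vertex 2.534 1.506 3.854
endloop
endfacet
facet normal 0.555 -0.707 0.439
outer loop
vertex 2.534 1.506 3.854
vertex 4.315 2.849 3.765
vertex 2.71 2.148 4.666
endloop
endfacet
facet normal -0.815 -0.356 0.458
outer loop
vertex 2.534 1.506 3.854
vertex 2.71 2.148 4.666
vertex 2.117 2.47 3.861
endloop
endfacet

endsolid


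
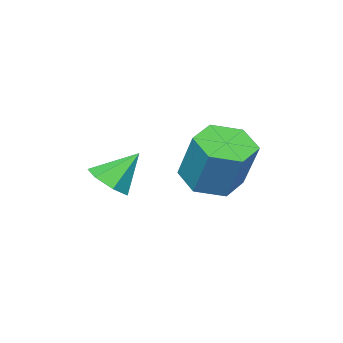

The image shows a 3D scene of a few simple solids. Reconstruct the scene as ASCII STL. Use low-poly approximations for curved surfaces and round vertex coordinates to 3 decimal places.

solid 
facet normal -0.121 -0.445 -0.887
outer loop
vertex -0.099 -1.665 -3.98
vertex -0.705 -1.13 -4.166
vertex 0.081 -0.951 -4.363
endloop
endfacet
facet normal 0.969 -0.248 -0.008
outer loop
vertex -0.099 -1.665 -3.98
vertex 0.081 -0.951 -4.363
vertex 0.092 -0.965 -2.588
endloop
endfacet
facet normal 0.969 -0.247 -0.008
outer loop
vertex 0.092 -0.965 -2.588
vertex 0.081 -0.951 -4.363
vertex 0.271 -0.251 -2.971
endloop
endfacet
facet normal 0.121 0.446 0.887
outer loop
vertex 0.092 -0.965 -2.588
vertex 0.271 -0.251 -2.971
vertex -0.515 -0.43 -2.774
endloop
endfacet
facet normal -0.121 -0.445 -0.887
outer loop
vertex 0.081 -0.951 -4.363
vertex -0.705 -1.13 -4.166
vertex -0.525 -0.416 -4.549
endloop
endfacet
facet normal 0.672 0.621 -0.404
outer loop
vertex 0.081 -0.951 -4.363
vertex -0.525 -0.416 -4.549
vertex 0.271 -0.251 -2.971
endloop
endfacet
facet normal 0.672 0.621 -0.404
outer loop
vertex 0.271 -0.251 -2.971
vertex -0.525 -0.416 -4.549
vertex -0.335 0.284 -3.157
endloop
endfacet
facet normal 0.121 0.445 0.887
outer loop
vertex 0.271 -0.251 -2.971
vertex -0.335 0.284 -3.157
vertex -0.515 -0.43 -2.774
endloop
endfacet
facet normal -0.121 -0.445 -0.887
outer loop
vertex -0.525 -0.416 -4.549
vertex -0.705 -1.13 -4.166
vertex -1.312 -0.595 -4.352
endloop
endfacet
facet normal -0.297 0.869 -0.396
outer loop
vertex -0.525 -0.416 -4.549
vertex -1.312 -0.595 -4.352
vertex -0.335 0.284 -3.157
endloop
endfacet
facet normal -0.297 0.869 -0.396
outer loop
vertex -0.335 0.284 -3.157
vertex -1.312 -0.595 -4.352
vertex -1.121 0.105 -2.96
endloop
endfacet
facet normal 0.121 0.445 0.887
outer loop
vertex -0.335 0.284 -3.157
vertex -1.121 0.105 -2.96
vertex -0.515 -0.43 -2.774
endloop
endfacet
facet normal -0.121 -0.446 -0.887
outer loop
vertex -1.312 -0.595 -4.352
vertex -0.705 -1.13 -4.166
vertex -1.491 -1.309 -3.969
endloop
endfacet
facet normal -0.969 0.247 0.009
outer loop
vertex -1.312 -0.595 -4.352
vertex -1.491 -1.309 -3.969
vertex -1.121 0.105 -2.96
endloop
endfacet
facet normal -0.969 0.248 0.007
outer loop
vertex -1.121 0.105 -2.96
vertex -1.491 -1.309 -3.969
vertex -1.301 -0.609 -2.577
endloop
endfacet
facet normal 0.121 0.445 0.887
outer loop
vertex -1.121 0.105 -2.96
vertex -1.301 -0.609 -2.577
vertex -0.515 -0.43 -2.774
endloop
endfacet
facet normal -0.121 -0.445 -0.887
outer loop
vertex -1.491 -1.309 -3.969
vertex -0.705 -1.13 -4.166
vertex -0.885 -1.844 -3.783
endloop
endfacet
facet normal -0.672 -0.621 0.404
outer loop
vertex -1.491 -1.309 -3.969
vertex -0.885 -1.844 -3.783
vertex -1.301 -0.609 -2.577
endloop
endfacet
facet normal -0.672 -0.621 0.404
outer loop
vertex -1.301 -0.609 -2.577
vertex -0.885 -1.844 -3.783
vertex -0.695 -1.144 -2.391
endloop
endfacet
facet normal 0.121 0.445 0.887
outer loop
vertex -1.301 -0.609 -2.577
vertex -0.695 -1.144 -2.391
vertex -0.515 -0.43 -2.774
endloop
endfacet
facet normal -0.121 -0.445 -0.887
outer loop
vertex -0.885 -1.844 -3.783
vertex -0.705 -1.13 -4.166
vertex -0.099 -1.665 -3.98
endloop
endfacet
facet normal 0.297 -0.869 0.396
outer loop
vertex -0.885 -1.844 -3.783
vertex -0.099 -1.665 -3.98
vertex -0.695 -1.144 -2.391
endloop
endfacet
facet normal 0.297 -0.869 0.396
outer loop
vertex -0.695 -1.144 -2.391
vertex -0.099 -1.665 -3.98
vertex 0.092 -0.965 -2.588
endloop
endfacet
facet normal 0.121 0.445 0.887
outer loop
vertex -0.695 -1.144 -2.391
vertex 0.092 -0.965 -2.588
vertex -0.515 -0.43 -2.774
endloop
endfacet
facet normal 0.549 -0.339 -0.764
outer loop
vertex 2.344 -1.356 -3.757
vertex 1.985 -1.885 -3.78
vertex 1.899 -1.331 -4.088
endloop
endfacet
facet normal -0.034 0.992 0.121
outer loop
vertex 2.344 -1.356 -3.757
vertex 1.899 -1.331 -4.088
vertex 1.355 -1.495 -2.9
endloop
endfacet
facet normal 0.547 -0.340 -0.765
outer loop
vertex 1.899 -1.331 -4.088
vertex 1.985 -1.885 -3.78
vertex 1.518 -1.723 -4.186
endloop
endfacet
facet normal -0.674 0.708 -0.211
outer loop
vertex 1.899 -1.331 -4.088
vertex 1.518 -1.723 -4.186
vertex 1.355 -1.495 -2.9
endloop
endfacet
facet normal 0.547 -0.340 -0.765
outer loop
vertex 1.518 -1.723 -4.186
vertex 1.985 -1.885 -3.78
vertex 1.489 -2.238 -3.978
endloop
endfacet
facet normal -0.992 0.005 -0.127
outer loop
vertex 1.518 -1.723 -4.186
vertex 1.489 -2.238 -3.978
vertex 1.355 -1.495 -2.9
endloop
endfacet
facet normal 0.547 -0.340 -0.765
outer loop
vertex 1.489 -2.238 -3.978
vertex 1.985 -1.885 -3.78
vertex 1.833 -2.487 -3.621
endloop
endfacet
facet normal -0.748 -0.587 0.311
outer loop
vertex 1.489 -2.238 -3.978
vertex 1.833 -2.487 -3.621
vertex 1.355 -1.495 -2.9
endloop
endfacet
facet normal 0.548 -0.340 -0.764
outer loop
vertex 1.833 -2.487 -3.621
vertex 1.985 -1.885 -3.78
vertex 2.292 -2.283 -3.383
endloop
endfacet
facet normal -0.124 -0.622 0.773
outer loop
vertex 1.833 -2.487 -3.621
vertex 2.292 -2.283 -3.383
vertex 1.355 -1.495 -2.9
endloop
endfacet
facet normal 0.549 -0.339 -0.764
outer loop
vertex 2.292 -2.283 -3.383
vertex 1.985 -1.885 -3.78
vertex 2.519 -1.78 -3.443
endloop
endfacet
facet normal 0.406 -0.075 0.911
outer loop
vertex 2.292 -2.283 -3.383
vertex 2.519 -1.78 -3.443
vertex 1.355 -1.495 -2.9
endloop
endfacet
facet normal 0.549 -0.339 -0.764
outer loop
vertex 2.519 -1.78 -3.443
vertex 1.985 -1.885 -3.78
vertex 2.344 -1.356 -3.757
endloop
endfacet
facet normal 0.447 0.644 0.621
outer loop
vertex 2.519 -1.78 -3.443
vertex 2.344 -1.356 -3.757
vertex 1.355 -1.495 -2.9
endloop
endfacet

endsolid


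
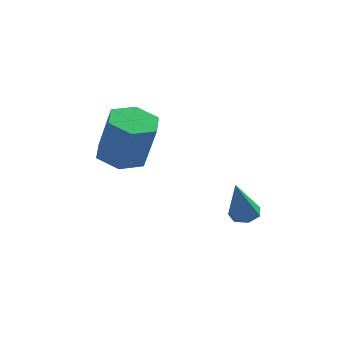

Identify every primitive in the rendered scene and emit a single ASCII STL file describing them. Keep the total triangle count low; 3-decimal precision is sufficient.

solid 
facet normal -0.281 0.182 -0.942
outer loop
vertex 0.249 -0.277 2.283
vertex -0.42 -0.904 2.361
vertex -0.585 -0.025 2.58
endloop
endfacet
facet normal 0.317 0.944 0.089
outer loop
vertex 0.249 -0.277 2.283
vertex -0.585 -0.025 2.58
vertex 0.789 -0.63 4.102
endloop
endfacet
facet normal 0.317 0.944 0.089
outer loop
vertex 0.789 -0.63 4.102
vertex -0.585 -0.025 2.58
vertex -0.045 -0.378 4.399
endloop
endfacet
facet normal 0.280 -0.183 0.942
outer loop
vertex 0.789 -0.63 4.102
vertex -0.045 -0.378 4.399
vertex 0.12 -1.256 4.179
endloop
endfacet
facet normal -0.279 0.182 -0.943
outer loop
vertex -0.585 -0.025 2.58
vertex -0.42 -0.904 2.361
vertex -1.254 -0.652 2.657
endloop
endfacet
facet normal -0.627 0.709 0.324
outer loop
vertex -0.585 -0.025 2.58
vertex -1.254 -0.652 2.657
vertex -0.045 -0.378 4.399
endloop
endfacet
facet normal -0.627 0.709 0.324
outer loop
vertex -0.045 -0.378 4.399
vertex -1.254 -0.652 2.657
vertex -0.714 -1.005 4.476
endloop
endfacet
facet normal 0.280 -0.183 0.942
outer loop
vertex -0.045 -0.378 4.399
vertex -0.714 -1.005 4.476
vertex 0.12 -1.256 4.179
endloop
endfacet
facet normal -0.279 0.183 -0.943
outer loop
vertex -1.254 -0.652 2.657
vertex -0.42 -0.904 2.361
vertex -1.089 -1.53 2.438
endloop
endfacet
facet normal -0.943 -0.236 0.234
outer loop
vertex -1.254 -0.652 2.657
vertex -1.089 -1.53 2.438
vertex -0.714 -1.005 4.476
endloop
endfacet
facet normal -0.943 -0.236 0.234
outer loop
vertex -0.714 -1.005 4.476
vertex -1.089 -1.53 2.438
vertex -0.549 -1.883 4.257
endloop
endfacet
facet normal 0.281 -0.182 0.942
outer loop
vertex -0.714 -1.005 4.476
vertex -0.549 -1.883 4.257
vertex 0.12 -1.256 4.179
endloop
endfacet
facet normal -0.280 0.183 -0.942
outer loop
vertex -1.089 -1.53 2.438
vertex -0.42 -0.904 2.361
vertex -0.255 -1.782 2.141
endloop
endfacet
facet normal -0.317 -0.944 -0.089
outer loop
vertex -1.089 -1.53 2.438
vertex -0.255 -1.782 2.141
vertex -0.549 -1.883 4.257
endloop
endfacet
facet normal -0.317 -0.944 -0.089
outer loop
vertex -0.549 -1.883 4.257
vertex -0.255 -1.782 2.141
vertex 0.285 -2.135 3.96
endloop
endfacet
facet normal 0.281 -0.182 0.942
outer loop
vertex -0.549 -1.883 4.257
vertex 0.285 -2.135 3.96
vertex 0.12 -1.256 4.179
endloop
endfacet
facet normal -0.280 0.183 -0.942
outer loop
vertex -0.255 -1.782 2.141
vertex -0.42 -0.904 2.361
vertex 0.414 -1.155 2.064
endloop
endfacet
facet normal 0.627 -0.709 -0.324
outer loop
vertex -0.255 -1.782 2.141
vertex 0.414 -1.155 2.064
vertex 0.285 -2.135 3.96
endloop
endfacet
facet normal 0.627 -0.709 -0.324
outer loop
vertex 0.285 -2.135 3.96
vertex 0.414 -1.155 2.064
vertex 0.954 -1.508 3.883
endloop
endfacet
facet normal 0.279 -0.182 0.943
outer loop
vertex 0.285 -2.135 3.96
vertex 0.954 -1.508 3.883
vertex 0.12 -1.256 4.179
endloop
endfacet
facet normal -0.281 0.182 -0.942
outer loop
vertex 0.414 -1.155 2.064
vertex -0.42 -0.904 2.361
vertex 0.249 -0.277 2.283
endloop
endfacet
facet normal 0.943 0.236 -0.234
outer loop
vertex 0.414 -1.155 2.064
vertex 0.249 -0.277 2.283
vertex 0.954 -1.508 3.883
endloop
endfacet
facet normal 0.943 0.236 -0.234
outer loop
vertex 0.954 -1.508 3.883
vertex 0.249 -0.277 2.283
vertex 0.789 -0.63 4.102
endloop
endfacet
facet normal 0.279 -0.183 0.943
outer loop
vertex 0.954 -1.508 3.883
vertex 0.789 -0.63 4.102
vertex 0.12 -1.256 4.179
endloop
endfacet
facet normal 0.106 0.380 -0.919
outer loop
vertex 4.211 -0.662 -0.051
vertex 3.673 -0.505 -0.048
vertex 4.122 -0.217 0.123
endloop
endfacet
facet normal 0.910 0.020 0.414
outer loop
vertex 4.211 -0.662 -0.051
vertex 4.122 -0.217 0.123
vertex 3.487 -1.175 1.568
endloop
endfacet
facet normal 0.106 0.380 -0.919
outer loop
vertex 4.122 -0.217 0.123
vertex 3.673 -0.505 -0.048
vertex 3.695 0.011 0.168
endloop
endfacet
facet normal 0.419 0.661 0.622
outer loop
vertex 4.122 -0.217 0.123
vertex 3.695 0.011 0.168
vertex 3.487 -1.175 1.568
endloop
endfacet
facet normal 0.106 0.380 -0.919
outer loop
vertex 3.695 0.011 0.168
vertex 3.673 -0.505 -0.048
vertex 3.251 -0.15 0.05
endloop
endfacet
facet normal -0.410 0.725 0.553
outer loop
vertex 3.695 0.011 0.168
vertex 3.251 -0.15 0.05
vertex 3.487 -1.175 1.568
endloop
endfacet
facet normal 0.107 0.381 -0.918
outer loop
vertex 3.251 -0.15 0.05
vertex 3.673 -0.505 -0.048
vertex 3.126 -0.578 -0.142
endloop
endfacet
facet normal -0.952 0.163 0.258
outer loop
vertex 3.251 -0.15 0.05
vertex 3.126 -0.578 -0.142
vertex 3.487 -1.175 1.568
endloop
endfacet
facet normal 0.107 0.379 -0.919
outer loop
vertex 3.126 -0.578 -0.142
vertex 3.673 -0.505 -0.048
vertex 3.412 -0.952 -0.263
endloop
endfacet
facet normal -0.800 -0.599 -0.040
outer loop
vertex 3.126 -0.578 -0.142
vertex 3.412 -0.952 -0.263
vertex 3.487 -1.175 1.568
endloop
endfacet
facet normal 0.105 0.380 -0.919
outer loop
vertex 3.412 -0.952 -0.263
vertex 3.673 -0.505 -0.048
vertex 3.895 -0.989 -0.223
endloop
endfacet
facet normal -0.066 -0.991 -0.118
outer loop
vertex 3.412 -0.952 -0.263
vertex 3.895 -0.989 -0.223
vertex 3.487 -1.175 1.568
endloop
endfacet
facet normal 0.106 0.381 -0.919
outer loop
vertex 3.895 -0.989 -0.223
vertex 3.673 -0.505 -0.048
vertex 4.211 -0.662 -0.051
endloop
endfacet
facet normal 0.694 -0.715 0.084
outer loop
vertex 3.895 -0.989 -0.223
vertex 4.211 -0.662 -0.051
vertex 3.487 -1.175 1.568
endloop
endfacet

endsolid


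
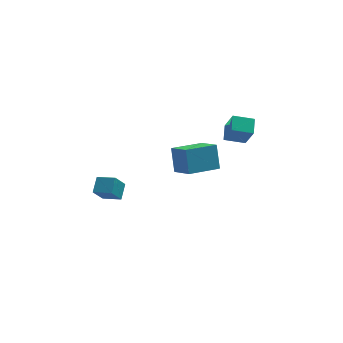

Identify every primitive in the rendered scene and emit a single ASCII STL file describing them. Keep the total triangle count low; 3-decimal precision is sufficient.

solid 
facet normal -0.905 -0.388 0.177
outer loop
vertex 0.162 -0.045 1.007
vertex -0.49 1.142 0.273
vertex 0.239 -0.849 -0.363
endloop
endfacet
facet normal 0.423 -0.771 0.476
outer loop
vertex 2.03 -0.082 -0.713
vertex 0.162 -0.045 1.007
vertex 0.239 -0.849 -0.363
endloop
endfacet
facet normal -0.905 -0.388 0.177
outer loop
vertex 0.239 -0.849 -0.363
vertex -0.49 1.142 0.273
vertex -0.413 0.337 -1.096
endloop
endfacet
facet normal 0.048 -0.506 -0.861
outer loop
vertex -0.413 0.337 -1.096
vertex 2.03 -0.082 -0.713
vertex 0.239 -0.849 -0.363
endloop
endfacet
facet normal -0.048 0.506 0.861
outer loop
vertex 0.162 -0.045 1.007
vertex 1.301 1.909 -0.077
vertex -0.49 1.142 0.273
endloop
endfacet
facet normal 0.424 -0.770 0.477
outer loop
vertex 1.953 0.723 0.656
vertex 0.162 -0.045 1.007
vertex 2.03 -0.082 -0.713
endloop
endfacet
facet normal -0.048 0.506 0.861
outer loop
vertex 1.953 0.723 0.656
vertex 1.301 1.909 -0.077
vertex 0.162 -0.045 1.007
endloop
endfacet
facet normal -0.423 0.770 -0.477
outer loop
vertex -0.49 1.142 0.273
vertex 1.301 1.909 -0.077
vertex -0.413 0.337 -1.096
endloop
endfacet
facet normal 0.048 -0.506 -0.861
outer loop
vertex 1.378 1.105 -1.447
vertex 2.03 -0.082 -0.713
vertex -0.413 0.337 -1.096
endloop
endfacet
facet normal -0.424 0.771 -0.476
outer loop
vertex -0.413 0.337 -1.096
vertex 1.301 1.909 -0.077
vertex 1.378 1.105 -1.447
endloop
endfacet
facet normal 0.905 0.388 -0.177
outer loop
vertex 1.378 1.105 -1.447
vertex 1.953 0.723 0.656
vertex 2.03 -0.082 -0.713
endloop
endfacet
facet normal 0.905 0.388 -0.177
outer loop
vertex 1.301 1.909 -0.077
vertex 1.953 0.723 0.656
vertex 1.378 1.105 -1.447
endloop
endfacet
facet normal -0.964 0.077 0.254
outer loop
vertex 3.082 2.665 0.271
vertex 3.283 3.613 0.748
vertex 2.763 3.466 -1.183
endloop
endfacet
facet normal -0.187 -0.877 -0.442
outer loop
vertex 3.997 3.367 -1.508
vertex 3.082 2.665 0.271
vertex 2.763 3.466 -1.183
endloop
endfacet
facet normal -0.964 0.076 0.254
outer loop
vertex 2.763 3.466 -1.183
vertex 3.283 3.613 0.748
vertex 2.964 4.414 -0.705
endloop
endfacet
facet normal -0.189 0.474 -0.860
outer loop
vertex 2.964 4.414 -0.705
vertex 3.997 3.367 -1.508
vertex 2.763 3.466 -1.183
endloop
endfacet
facet normal 0.189 -0.473 0.861
outer loop
vertex 3.082 2.665 0.271
vertex 4.517 3.514 0.423
vertex 3.283 3.613 0.748
endloop
endfacet
facet normal -0.187 -0.877 -0.442
outer loop
vertex 4.316 2.566 -0.055
vertex 3.082 2.665 0.271
vertex 3.997 3.367 -1.508
endloop
endfacet
facet normal 0.189 -0.474 0.860
outer loop
vertex 4.316 2.566 -0.055
vertex 4.517 3.514 0.423
vertex 3.082 2.665 0.271
endloop
endfacet
facet normal 0.187 0.877 0.442
outer loop
vertex 3.283 3.613 0.748
vertex 4.517 3.514 0.423
vertex 2.964 4.414 -0.705
endloop
endfacet
facet normal -0.189 0.473 -0.860
outer loop
vertex 4.198 4.315 -1.031
vertex 3.997 3.367 -1.508
vertex 2.964 4.414 -0.705
endloop
endfacet
facet normal 0.187 0.877 0.442
outer loop
vertex 2.964 4.414 -0.705
vertex 4.517 3.514 0.423
vertex 4.198 4.315 -1.031
endloop
endfacet
facet normal 0.964 -0.077 -0.254
outer loop
vertex 4.198 4.315 -1.031
vertex 4.316 2.566 -0.055
vertex 3.997 3.367 -1.508
endloop
endfacet
facet normal 0.964 -0.077 -0.254
outer loop
vertex 4.517 3.514 0.423
vertex 4.316 2.566 -0.055
vertex 4.198 4.315 -1.031
endloop
endfacet
facet normal -0.449 -0.387 0.805
outer loop
vertex -3.495 2.233 -2.892
vertex -4.493 2.791 -3.181
vertex -3.806 1.37 -3.48
endloop
endfacet
facet normal 0.847 -0.472 0.245
outer loop
vertex -3.227 1.869 -4.519
vertex -3.495 2.233 -2.892
vertex -3.806 1.37 -3.48
endloop
endfacet
facet normal -0.450 -0.387 0.805
outer loop
vertex -3.806 1.37 -3.48
vertex -4.493 2.791 -3.181
vertex -4.805 1.928 -3.77
endloop
endfacet
facet normal -0.286 -0.792 -0.540
outer loop
vertex -4.805 1.928 -3.77
vertex -3.227 1.869 -4.519
vertex -3.806 1.37 -3.48
endloop
endfacet
facet normal 0.286 0.792 0.540
outer loop
vertex -3.495 2.233 -2.892
vertex -3.914 3.29 -4.22
vertex -4.493 2.791 -3.181
endloop
endfacet
facet normal 0.846 -0.473 0.245
outer loop
vertex -2.915 2.732 -3.93
vertex -3.495 2.233 -2.892
vertex -3.227 1.869 -4.519
endloop
endfacet
facet normal 0.285 0.792 0.540
outer loop
vertex -2.915 2.732 -3.93
vertex -3.914 3.29 -4.22
vertex -3.495 2.233 -2.892
endloop
endfacet
facet normal -0.846 0.473 -0.245
outer loop
vertex -4.493 2.791 -3.181
vertex -3.914 3.29 -4.22
vertex -4.805 1.928 -3.77
endloop
endfacet
facet normal -0.286 -0.791 -0.540
outer loop
vertex -4.225 2.427 -4.808
vertex -3.227 1.869 -4.519
vertex -4.805 1.928 -3.77
endloop
endfacet
facet normal -0.846 0.472 -0.246
outer loop
vertex -4.805 1.928 -3.77
vertex -3.914 3.29 -4.22
vertex -4.225 2.427 -4.808
endloop
endfacet
facet normal 0.450 0.387 -0.805
outer loop
vertex -4.225 2.427 -4.808
vertex -2.915 2.732 -3.93
vertex -3.227 1.869 -4.519
endloop
endfacet
facet normal 0.450 0.387 -0.805
outer loop
vertex -3.914 3.29 -4.22
vertex -2.915 2.732 -3.93
vertex -4.225 2.427 -4.808
endloop
endfacet

endsolid


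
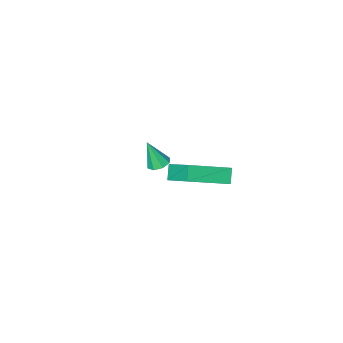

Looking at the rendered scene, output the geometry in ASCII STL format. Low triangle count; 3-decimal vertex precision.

solid 
facet normal -0.249 0.280 -0.927
outer loop
vertex -0.569 -2.555 -4.738
vertex -1.063 -2.912 -4.713
vertex -0.943 -2.331 -4.57
endloop
endfacet
facet normal 0.597 0.687 0.414
outer loop
vertex -0.569 -2.555 -4.738
vertex -0.943 -2.331 -4.57
vertex -0.677 -3.348 -3.267
endloop
endfacet
facet normal -0.246 0.279 -0.928
outer loop
vertex -0.943 -2.331 -4.57
vertex -1.063 -2.912 -4.713
vertex -1.387 -2.447 -4.487
endloop
endfacet
facet normal -0.086 0.777 0.624
outer loop
vertex -0.943 -2.331 -4.57
vertex -1.387 -2.447 -4.487
vertex -0.677 -3.348 -3.267
endloop
endfacet
facet normal -0.247 0.279 -0.928
outer loop
vertex -1.387 -2.447 -4.487
vertex -1.063 -2.912 -4.713
vertex -1.642 -2.835 -4.536
endloop
endfacet
facet normal -0.668 0.357 0.653
outer loop
vertex -1.387 -2.447 -4.487
vertex -1.642 -2.835 -4.536
vertex -0.677 -3.348 -3.267
endloop
endfacet
facet normal -0.247 0.280 -0.928
outer loop
vertex -1.642 -2.835 -4.536
vertex -1.063 -2.912 -4.713
vertex -1.557 -3.268 -4.689
endloop
endfacet
facet normal -0.811 -0.330 0.483
outer loop
vertex -1.642 -2.835 -4.536
vertex -1.557 -3.268 -4.689
vertex -0.677 -3.348 -3.267
endloop
endfacet
facet normal -0.248 0.282 -0.927
outer loop
vertex -1.557 -3.268 -4.689
vertex -1.063 -2.912 -4.713
vertex -1.184 -3.492 -4.857
endloop
endfacet
facet normal -0.429 -0.877 0.216
outer loop
vertex -1.557 -3.268 -4.689
vertex -1.184 -3.492 -4.857
vertex -0.677 -3.348 -3.267
endloop
endfacet
facet normal -0.246 0.282 -0.927
outer loop
vertex -1.184 -3.492 -4.857
vertex -1.063 -2.912 -4.713
vertex -0.739 -3.376 -4.94
endloop
endfacet
facet normal 0.253 -0.967 0.007
outer loop
vertex -1.184 -3.492 -4.857
vertex -0.739 -3.376 -4.94
vertex -0.677 -3.348 -3.267
endloop
endfacet
facet normal -0.249 0.280 -0.927
outer loop
vertex -0.739 -3.376 -4.94
vertex -1.063 -2.912 -4.713
vertex -0.485 -2.988 -4.891
endloop
endfacet
facet normal 0.838 -0.546 -0.022
outer loop
vertex -0.739 -3.376 -4.94
vertex -0.485 -2.988 -4.891
vertex -0.677 -3.348 -3.267
endloop
endfacet
facet normal -0.249 0.279 -0.927
outer loop
vertex -0.485 -2.988 -4.891
vertex -1.063 -2.912 -4.713
vertex -0.569 -2.555 -4.738
endloop
endfacet
facet normal 0.980 0.138 0.146
outer loop
vertex -0.485 -2.988 -4.891
vertex -0.569 -2.555 -4.738
vertex -0.677 -3.348 -3.267
endloop
endfacet
facet normal -0.903 0.214 -0.372
outer loop
vertex -0.797 3.713 0.289
vertex -0.439 4.17 -0.318
vertex -0.71 2.237 -0.772
endloop
endfacet
facet normal -0.426 -0.544 0.722
outer loop
vertex 1.259 1.77 0.038
vertex -0.797 3.713 0.289
vertex -0.71 2.237 -0.772
endloop
endfacet
facet normal -0.903 0.214 -0.372
outer loop
vertex -0.71 2.237 -0.772
vertex -0.439 4.17 -0.318
vertex -0.352 2.694 -1.379
endloop
endfacet
facet normal 0.047 -0.811 -0.583
outer loop
vertex -0.352 2.694 -1.379
vertex 1.259 1.77 0.038
vertex -0.71 2.237 -0.772
endloop
endfacet
facet normal -0.047 0.811 0.583
outer loop
vertex -0.797 3.713 0.289
vertex 1.53 3.703 0.492
vertex -0.439 4.17 -0.318
endloop
endfacet
facet normal -0.426 -0.544 0.722
outer loop
vertex 1.172 3.246 1.099
vertex -0.797 3.713 0.289
vertex 1.259 1.77 0.038
endloop
endfacet
facet normal -0.047 0.811 0.583
outer loop
vertex 1.172 3.246 1.099
vertex 1.53 3.703 0.492
vertex -0.797 3.713 0.289
endloop
endfacet
facet normal 0.426 0.544 -0.722
outer loop
vertex -0.439 4.17 -0.318
vertex 1.53 3.703 0.492
vertex -0.352 2.694 -1.379
endloop
endfacet
facet normal 0.047 -0.811 -0.583
outer loop
vertex 1.617 2.227 -0.569
vertex 1.259 1.77 0.038
vertex -0.352 2.694 -1.379
endloop
endfacet
facet normal 0.426 0.544 -0.722
outer loop
vertex -0.352 2.694 -1.379
vertex 1.53 3.703 0.492
vertex 1.617 2.227 -0.569
endloop
endfacet
facet normal 0.903 -0.214 0.372
outer loop
vertex 1.617 2.227 -0.569
vertex 1.172 3.246 1.099
vertex 1.259 1.77 0.038
endloop
endfacet
facet normal 0.903 -0.214 0.372
outer loop
vertex 1.53 3.703 0.492
vertex 1.172 3.246 1.099
vertex 1.617 2.227 -0.569
endloop
endfacet

endsolid


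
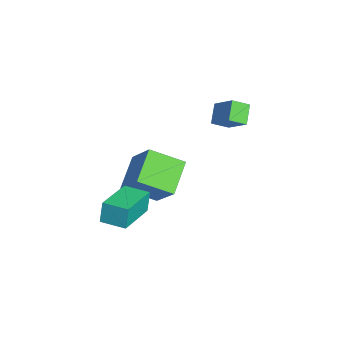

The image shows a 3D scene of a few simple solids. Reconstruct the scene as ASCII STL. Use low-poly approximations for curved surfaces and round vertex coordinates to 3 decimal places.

solid 
facet normal -0.738 0.264 0.622
outer loop
vertex -1.303 2.691 0.176
vertex -0.334 3.303 1.066
vertex -1.397 3.507 -0.282
endloop
endfacet
facet normal -0.668 -0.421 -0.613
outer loop
vertex -0.586 3.217 -0.966
vertex -1.303 2.691 0.176
vertex -1.397 3.507 -0.282
endloop
endfacet
facet normal -0.738 0.263 0.622
outer loop
vertex -1.397 3.507 -0.282
vertex -0.334 3.303 1.066
vertex -0.429 4.118 0.608
endloop
endfacet
facet normal -0.100 0.868 -0.487
outer loop
vertex -0.429 4.118 0.608
vertex -0.586 3.217 -0.966
vertex -1.397 3.507 -0.282
endloop
endfacet
facet normal 0.101 -0.868 0.487
outer loop
vertex -1.303 2.691 0.176
vertex 0.477 3.013 0.382
vertex -0.334 3.303 1.066
endloop
endfacet
facet normal -0.667 -0.423 -0.613
outer loop
vertex -0.491 2.402 -0.508
vertex -1.303 2.691 0.176
vertex -0.586 3.217 -0.966
endloop
endfacet
facet normal 0.101 -0.868 0.486
outer loop
vertex -0.491 2.402 -0.508
vertex 0.477 3.013 0.382
vertex -1.303 2.691 0.176
endloop
endfacet
facet normal 0.668 0.422 0.613
outer loop
vertex -0.334 3.303 1.066
vertex 0.477 3.013 0.382
vertex -0.429 4.118 0.608
endloop
endfacet
facet normal -0.101 0.868 -0.487
outer loop
vertex 0.383 3.829 -0.076
vertex -0.586 3.217 -0.966
vertex -0.429 4.118 0.608
endloop
endfacet
facet normal 0.667 0.422 0.614
outer loop
vertex -0.429 4.118 0.608
vertex 0.477 3.013 0.382
vertex 0.383 3.829 -0.076
endloop
endfacet
facet normal 0.738 -0.263 -0.622
outer loop
vertex 0.383 3.829 -0.076
vertex -0.491 2.402 -0.508
vertex -0.586 3.217 -0.966
endloop
endfacet
facet normal 0.738 -0.264 -0.621
outer loop
vertex 0.477 3.013 0.382
vertex -0.491 2.402 -0.508
vertex 0.383 3.829 -0.076
endloop
endfacet
facet normal -0.813 0.534 -0.232
outer loop
vertex 2.135 -1.834 -2.096
vertex 2.802 -0.825 -2.112
vertex 2.337 -1.986 -3.156
endloop
endfacet
facet normal -0.552 -0.834 0.014
outer loop
vertex 4.118 -3.155 -2.648
vertex 2.135 -1.834 -2.096
vertex 2.337 -1.986 -3.156
endloop
endfacet
facet normal -0.813 0.534 -0.232
outer loop
vertex 2.337 -1.986 -3.156
vertex 2.802 -0.825 -2.112
vertex 3.005 -0.977 -3.172
endloop
endfacet
facet normal 0.186 -0.139 -0.973
outer loop
vertex 3.005 -0.977 -3.172
vertex 4.118 -3.155 -2.648
vertex 2.337 -1.986 -3.156
endloop
endfacet
facet normal -0.186 0.139 0.973
outer loop
vertex 2.135 -1.834 -2.096
vertex 4.583 -1.994 -1.604
vertex 2.802 -0.825 -2.112
endloop
endfacet
facet normal -0.552 -0.834 0.014
outer loop
vertex 3.915 -3.003 -1.588
vertex 2.135 -1.834 -2.096
vertex 4.118 -3.155 -2.648
endloop
endfacet
facet normal -0.186 0.139 0.973
outer loop
vertex 3.915 -3.003 -1.588
vertex 4.583 -1.994 -1.604
vertex 2.135 -1.834 -2.096
endloop
endfacet
facet normal 0.551 0.834 -0.014
outer loop
vertex 2.802 -0.825 -2.112
vertex 4.583 -1.994 -1.604
vertex 3.005 -0.977 -3.172
endloop
endfacet
facet normal 0.186 -0.139 -0.973
outer loop
vertex 4.785 -2.146 -2.664
vertex 4.118 -3.155 -2.648
vertex 3.005 -0.977 -3.172
endloop
endfacet
facet normal 0.552 0.834 -0.014
outer loop
vertex 3.005 -0.977 -3.172
vertex 4.583 -1.994 -1.604
vertex 4.785 -2.146 -2.664
endloop
endfacet
facet normal 0.813 -0.534 0.232
outer loop
vertex 4.785 -2.146 -2.664
vertex 3.915 -3.003 -1.588
vertex 4.118 -3.155 -2.648
endloop
endfacet
facet normal 0.813 -0.534 0.232
outer loop
vertex 4.583 -1.994 -1.604
vertex 3.915 -3.003 -1.588
vertex 4.785 -2.146 -2.664
endloop
endfacet
facet normal -0.632 -0.271 -0.726
outer loop
vertex 1.027 -1.888 -3.223
vertex -0.364 -1.152 -2.288
vertex 1.303 -0.314 -4.05
endloop
endfacet
facet normal 0.760 -0.402 -0.511
outer loop
vertex 2.624 0.252 -2.532
vertex 1.027 -1.888 -3.223
vertex 1.303 -0.314 -4.05
endloop
endfacet
facet normal -0.632 -0.270 -0.726
outer loop
vertex 1.303 -0.314 -4.05
vertex -0.364 -1.152 -2.288
vertex -0.087 0.422 -3.115
endloop
endfacet
facet normal 0.154 0.875 -0.460
outer loop
vertex -0.087 0.422 -3.115
vertex 2.624 0.252 -2.532
vertex 1.303 -0.314 -4.05
endloop
endfacet
facet normal -0.154 -0.875 0.460
outer loop
vertex 1.027 -1.888 -3.223
vertex 0.957 -0.586 -0.77
vertex -0.364 -1.152 -2.288
endloop
endfacet
facet normal 0.760 -0.402 -0.511
outer loop
vertex 2.347 -1.322 -1.705
vertex 1.027 -1.888 -3.223
vertex 2.624 0.252 -2.532
endloop
endfacet
facet normal -0.154 -0.875 0.460
outer loop
vertex 2.347 -1.322 -1.705
vertex 0.957 -0.586 -0.77
vertex 1.027 -1.888 -3.223
endloop
endfacet
facet normal -0.760 0.402 0.511
outer loop
vertex -0.364 -1.152 -2.288
vertex 0.957 -0.586 -0.77
vertex -0.087 0.422 -3.115
endloop
endfacet
facet normal 0.154 0.875 -0.460
outer loop
vertex 1.233 0.988 -1.597
vertex 2.624 0.252 -2.532
vertex -0.087 0.422 -3.115
endloop
endfacet
facet normal -0.760 0.402 0.511
outer loop
vertex -0.087 0.422 -3.115
vertex 0.957 -0.586 -0.77
vertex 1.233 0.988 -1.597
endloop
endfacet
facet normal 0.632 0.271 0.727
outer loop
vertex 1.233 0.988 -1.597
vertex 2.347 -1.322 -1.705
vertex 2.624 0.252 -2.532
endloop
endfacet
facet normal 0.632 0.271 0.726
outer loop
vertex 0.957 -0.586 -0.77
vertex 2.347 -1.322 -1.705
vertex 1.233 0.988 -1.597
endloop
endfacet

endsolid
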